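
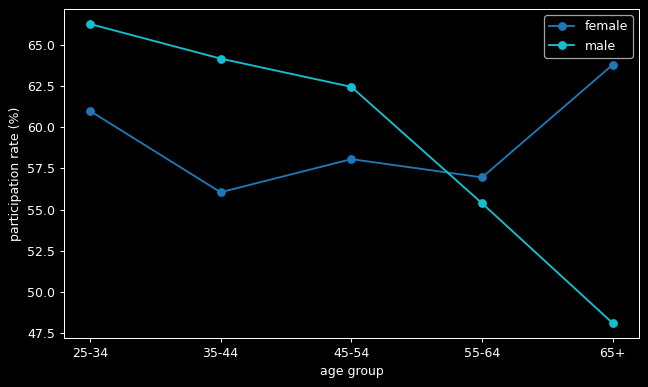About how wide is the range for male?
Max 25-34 ≈ 66, min 65+ ≈ 48; range ≈ 18.

≈ 18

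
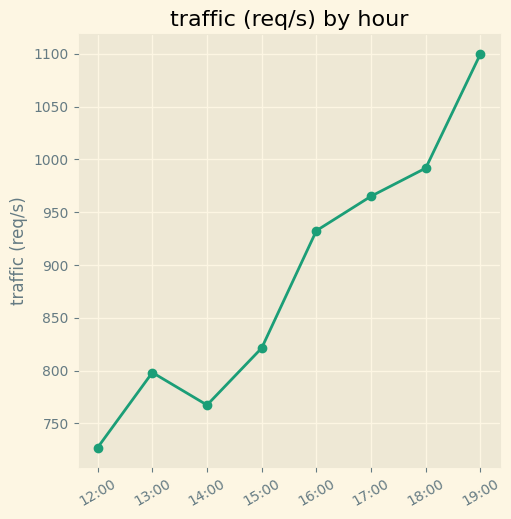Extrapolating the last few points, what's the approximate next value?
Last three: 950, 1000, 1100 → slope ≈ 75/step → next ≈ 1175.

≈ 1175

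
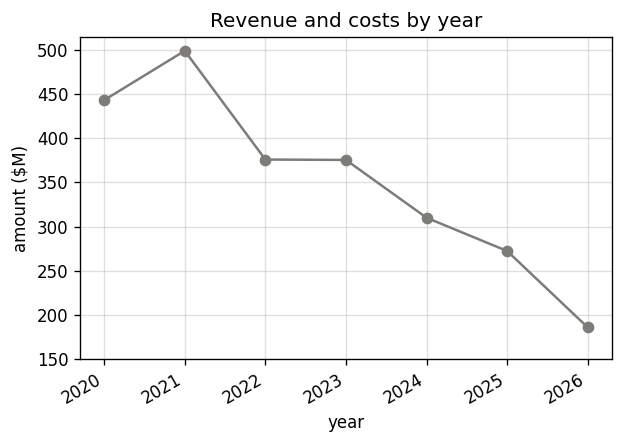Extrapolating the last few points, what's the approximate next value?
Last three: 300, 250, 200 → slope ≈ -50/step → next ≈ 150.

≈ 150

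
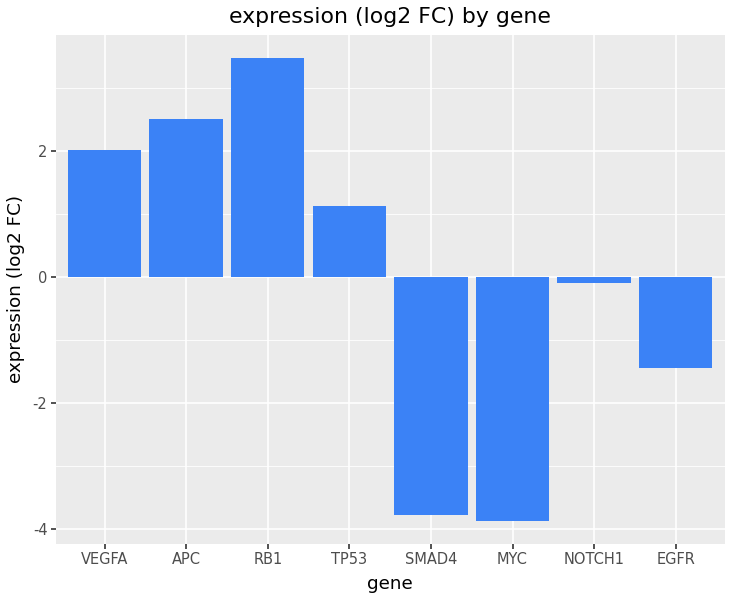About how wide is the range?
≈ 7

Max RB1 ≈ 3, min MYC ≈ -4; range ≈ 7.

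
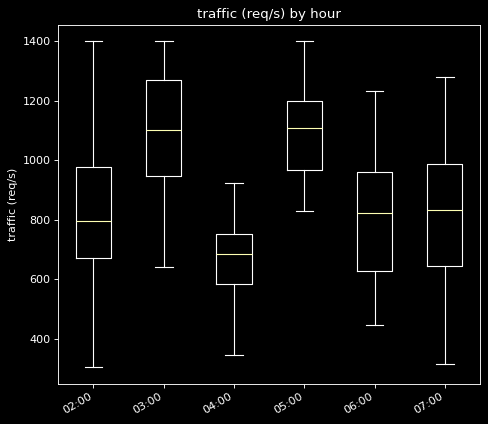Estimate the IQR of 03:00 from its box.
Q3 ≈ 1250, Q1 ≈ 950; IQR ≈ 300.

≈ 300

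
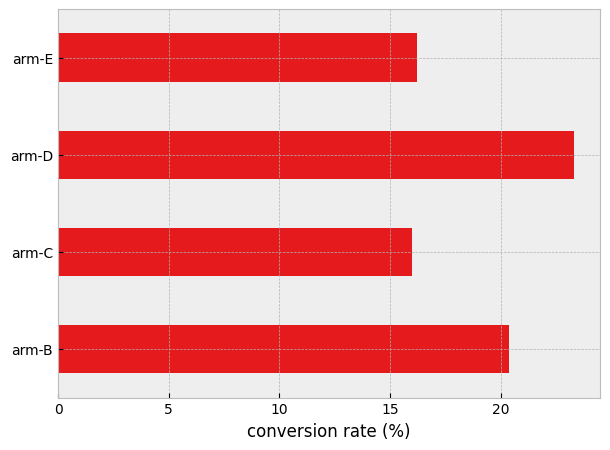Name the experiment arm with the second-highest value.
Top 3: arm-D ≈ 24, arm-B ≈ 20, arm-E ≈ 16.

arm-B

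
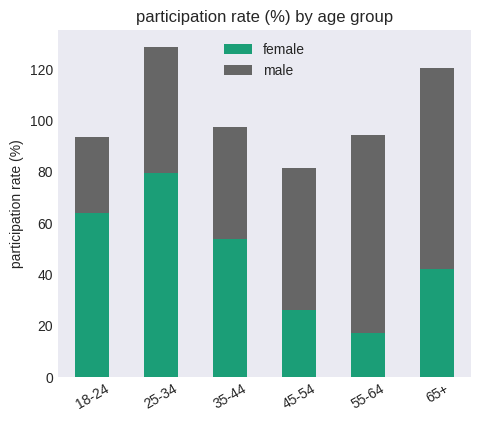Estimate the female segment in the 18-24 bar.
female top ≈ 60, bottom ≈ 0; segment ≈ 60.

≈ 60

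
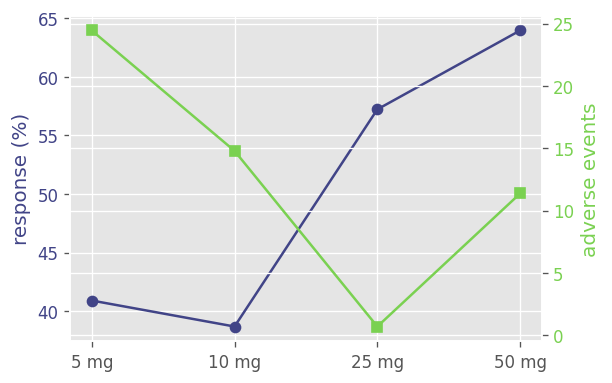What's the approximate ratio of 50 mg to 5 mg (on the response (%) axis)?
≈ 1.62×

50 mg ≈ 65, 5 mg ≈ 40; 65/40 ≈ 1.62.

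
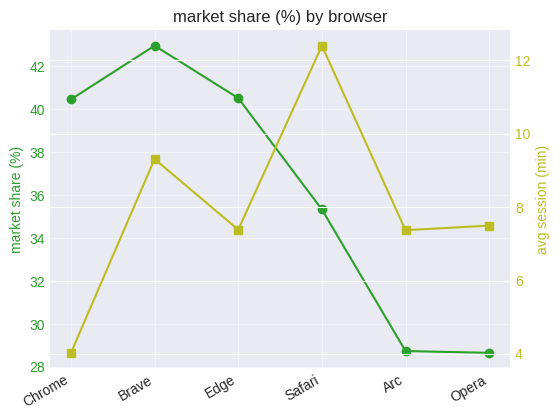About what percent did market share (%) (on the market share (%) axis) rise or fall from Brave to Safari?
≈ -14.3%

Brave ≈ 42, Safari ≈ 36; (36 − 42) / 42 ≈ -14.3%.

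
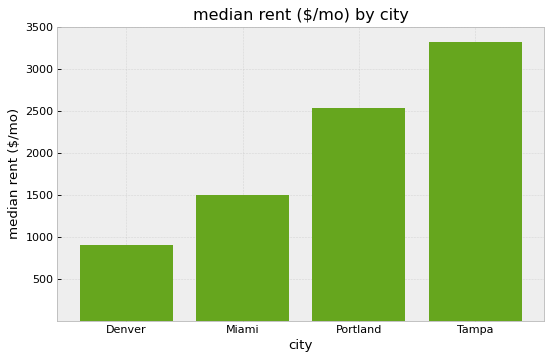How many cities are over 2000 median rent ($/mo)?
Above 2000: Portland, Tampa.

2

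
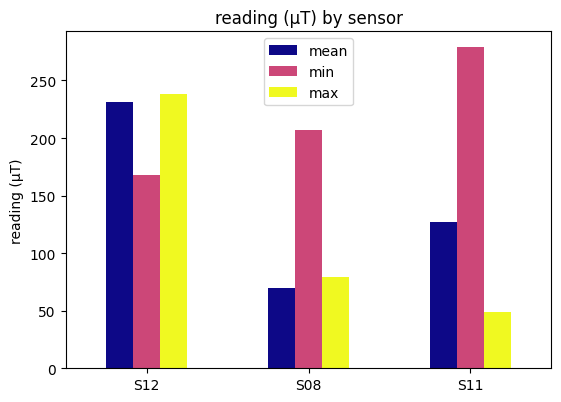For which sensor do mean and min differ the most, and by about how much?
S11, ≈ 150 µT

S11: mean ≈ 125, min ≈ 275 → gap ≈ 150. Next-largest (S08) is only ≈ 125.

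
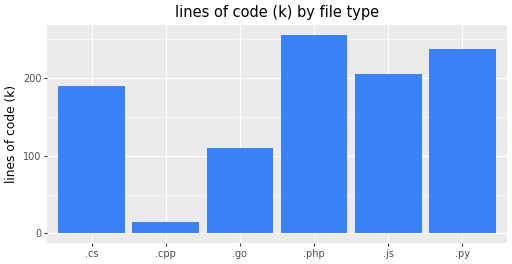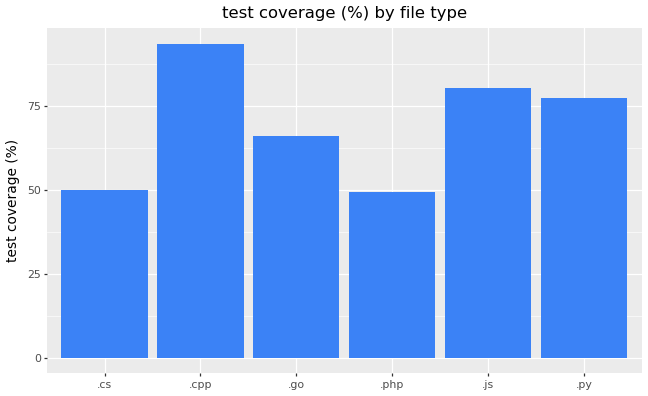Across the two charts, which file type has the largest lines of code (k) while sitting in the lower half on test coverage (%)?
Chart 2 median test coverage (%) ≈ 70; below-median file types: .cs, .go, .php. Among those, .php has the highest lines of code (k) (≈ 250).

.php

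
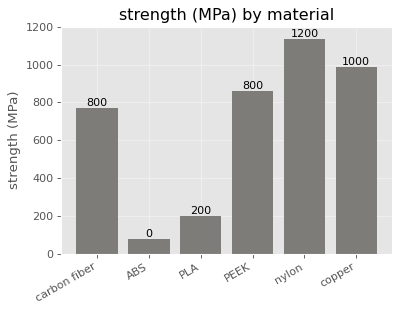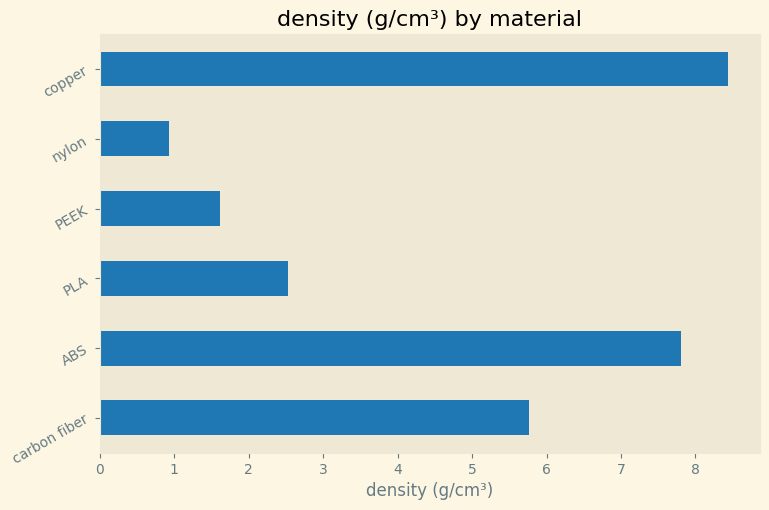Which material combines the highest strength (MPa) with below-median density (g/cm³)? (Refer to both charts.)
nylon

Chart 2 median density (g/cm³) ≈ 4; below-median materials: PLA, PEEK, nylon. Among those, nylon has the highest strength (MPa) (≈ 1200).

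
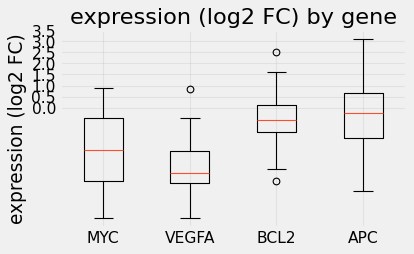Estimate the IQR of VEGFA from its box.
Q3 ≈ -2.0, Q1 ≈ -3.5; IQR ≈ 1.5.

≈ 1.5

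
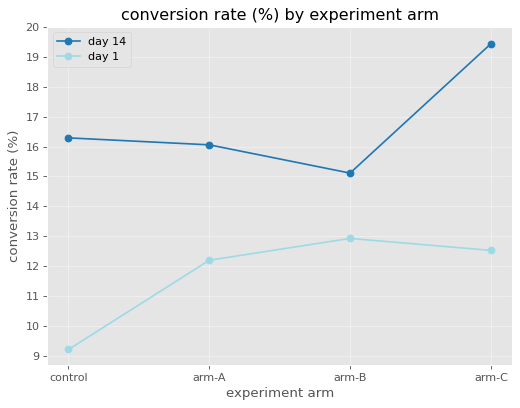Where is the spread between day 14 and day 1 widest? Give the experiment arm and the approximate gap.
control, ≈ 7 %

control: day 14 ≈ 16, day 1 ≈ 9 → gap ≈ 7. Next-largest (arm-C) is only ≈ 6.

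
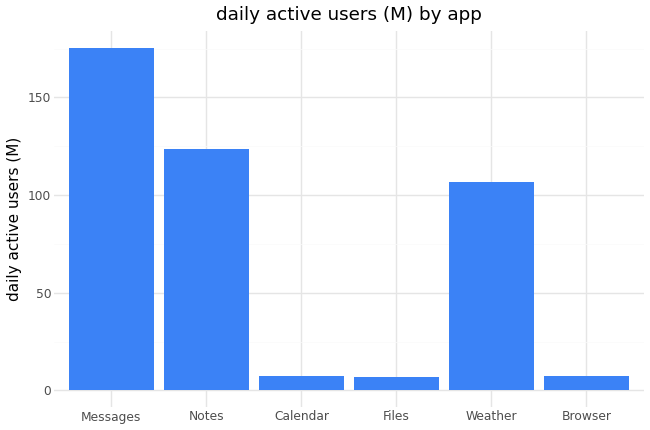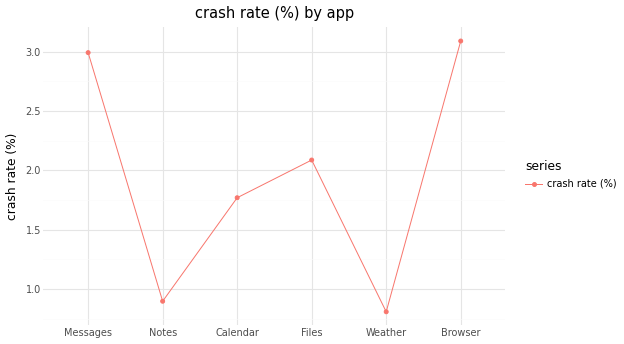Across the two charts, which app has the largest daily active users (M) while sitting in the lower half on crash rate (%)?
Notes

Chart 2 median crash rate (%) ≈ 2; below-median apps: Notes, Calendar, Weather. Among those, Notes has the highest daily active users (M) (≈ 120).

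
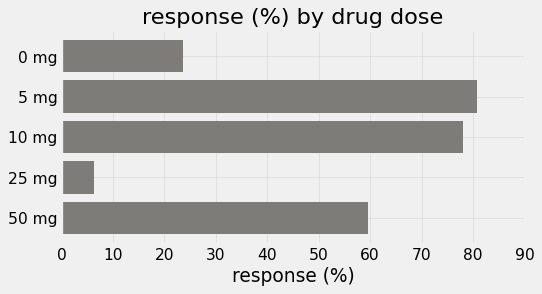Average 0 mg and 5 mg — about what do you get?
≈ 50

(20 + 80) / 2 ≈ 50.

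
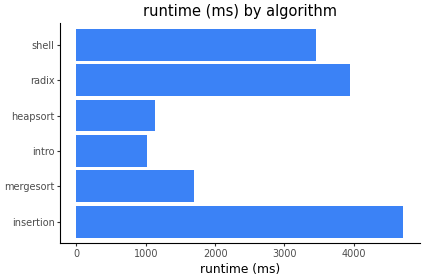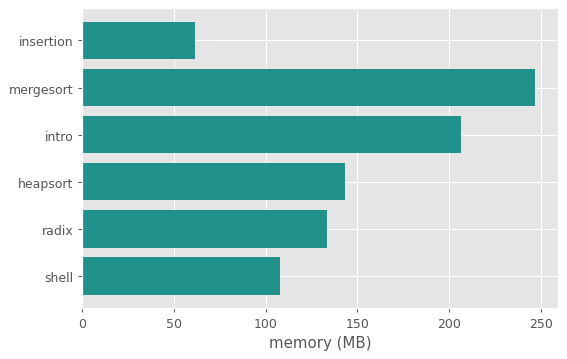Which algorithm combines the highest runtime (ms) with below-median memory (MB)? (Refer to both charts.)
Chart 2 median memory (MB) ≈ 150; below-median algorithms: insertion, radix, shell. Among those, insertion has the highest runtime (ms) (≈ 4500).

insertion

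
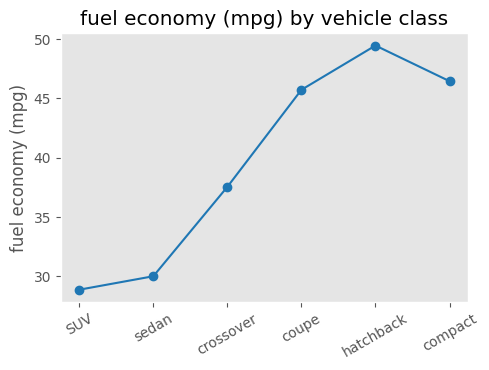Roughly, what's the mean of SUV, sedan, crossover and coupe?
≈ 36

(28 + 30 + 38 + 46) / 4 ≈ 36.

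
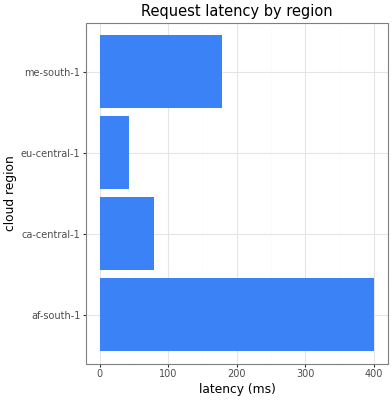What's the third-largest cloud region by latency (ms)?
ca-central-1

Top 4: af-south-1 ≈ 400, me-south-1 ≈ 200, ca-central-1 ≈ 100, eu-central-1 ≈ 50.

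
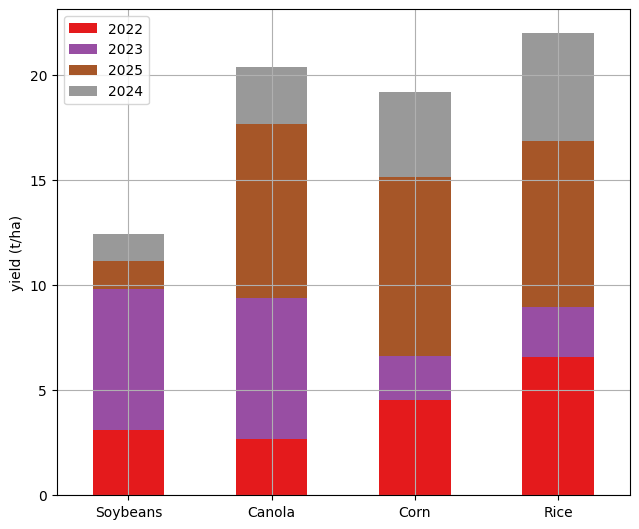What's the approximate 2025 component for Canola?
2025 top ≈ 18, bottom ≈ 10; segment ≈ 8.

≈ 8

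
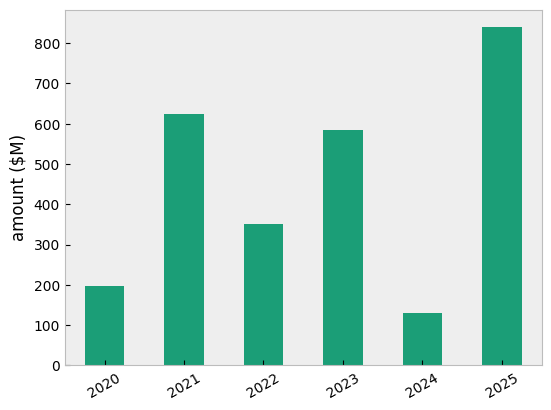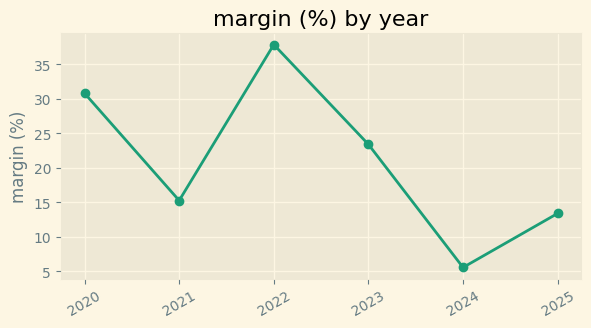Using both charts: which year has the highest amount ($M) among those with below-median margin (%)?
2025

Chart 2 median margin (%) ≈ 20; below-median years: 2021, 2024, 2025. Among those, 2025 has the highest amount ($M) (≈ 800).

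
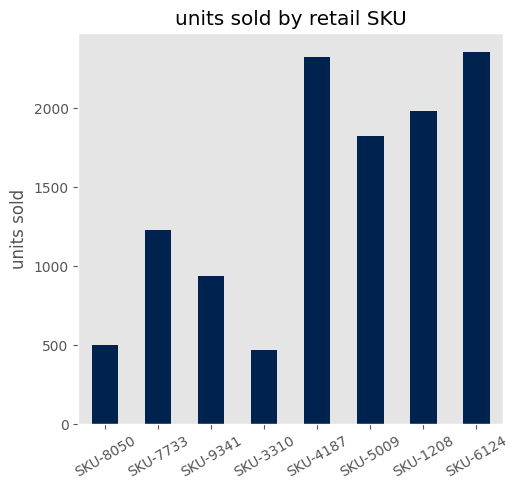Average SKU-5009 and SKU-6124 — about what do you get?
(1800 + 2400) / 2 ≈ 2100.

≈ 2100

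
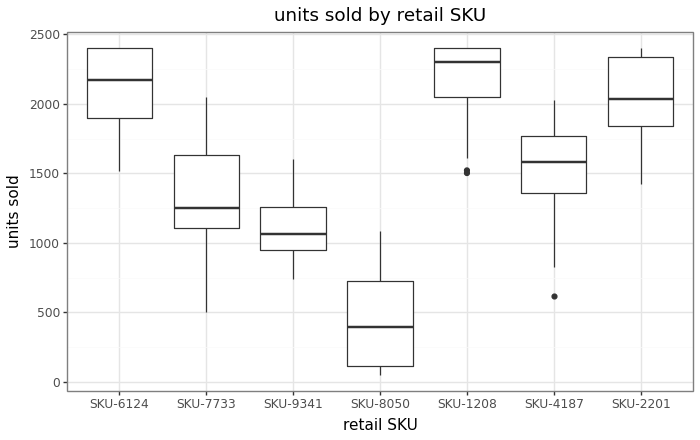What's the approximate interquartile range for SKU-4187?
Q3 ≈ 1800, Q1 ≈ 1400; IQR ≈ 400.

≈ 400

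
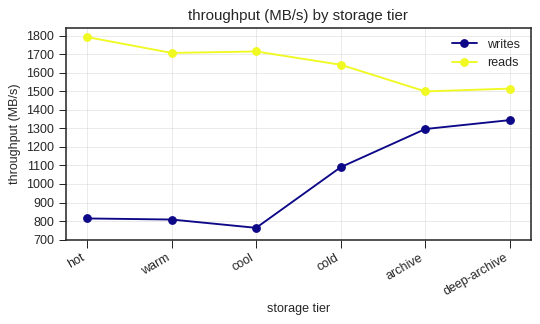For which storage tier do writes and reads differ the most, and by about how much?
hot: writes ≈ 800, reads ≈ 1800 → gap ≈ 1000. Next-largest (cool) is only ≈ 900.

hot, ≈ 1000 MB/s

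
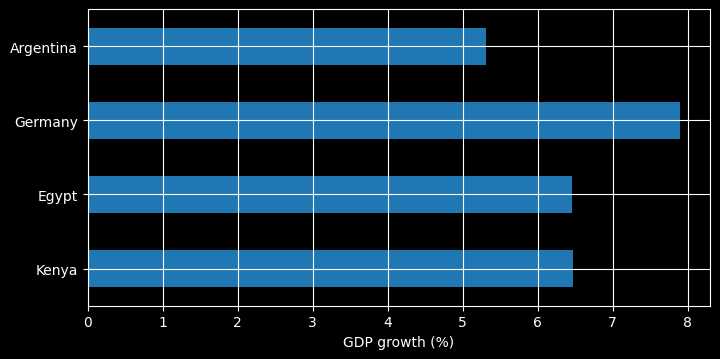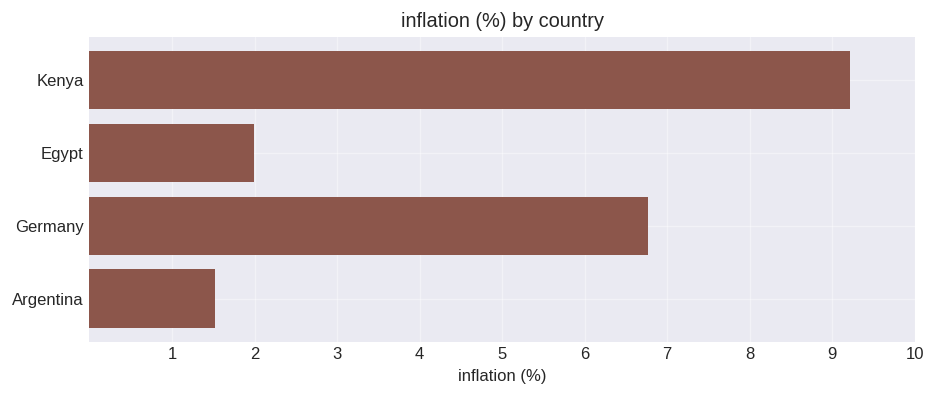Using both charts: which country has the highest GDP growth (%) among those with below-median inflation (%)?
Egypt

Chart 2 median inflation (%) ≈ 4; below-median countries: Egypt, Argentina. Among those, Egypt has the highest GDP growth (%) (≈ 6).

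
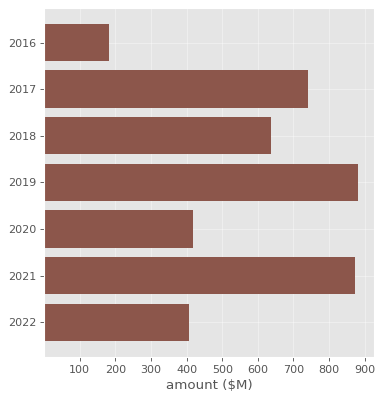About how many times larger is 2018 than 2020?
2018 ≈ 600, 2020 ≈ 400; 600/400 ≈ 1.5.

≈ 1.5×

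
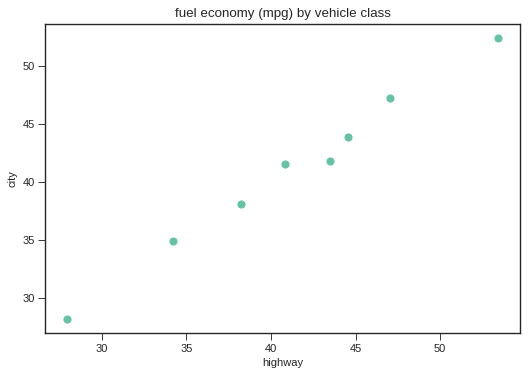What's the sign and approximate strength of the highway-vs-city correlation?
positive, strong

Points are positively correlated; strong (|r| ≈ 1.0).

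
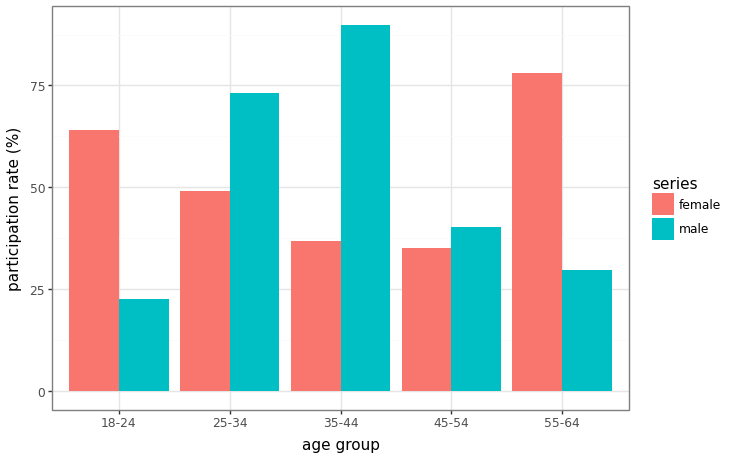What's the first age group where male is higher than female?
18-24: male ≈ 20 vs female ≈ 60 (not yet); 25-34: male ≈ 70 vs female ≈ 50 (first crossover).

25-34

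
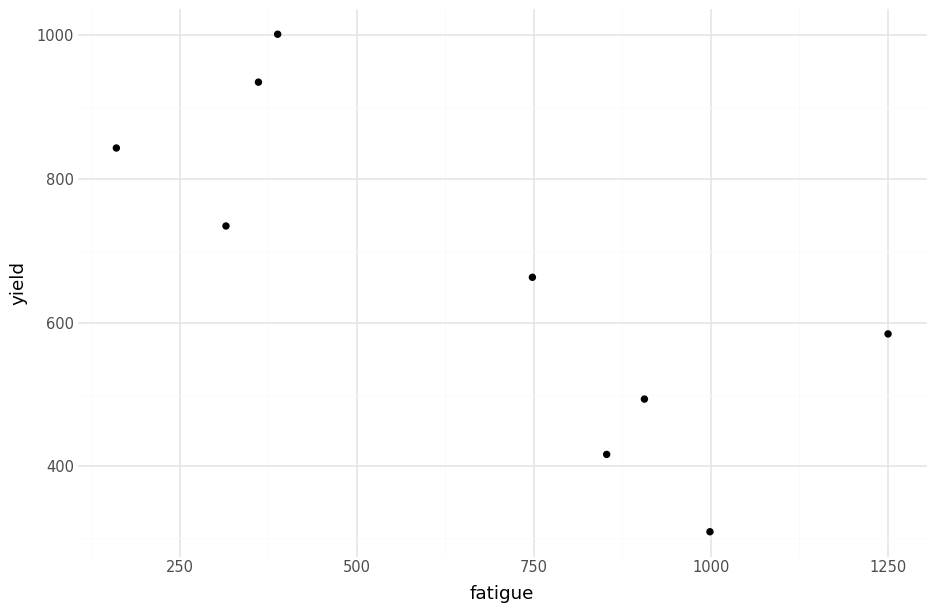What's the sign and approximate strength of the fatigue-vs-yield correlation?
negative, strong

Points are negatively correlated; strong (|r| ≈ 0.8).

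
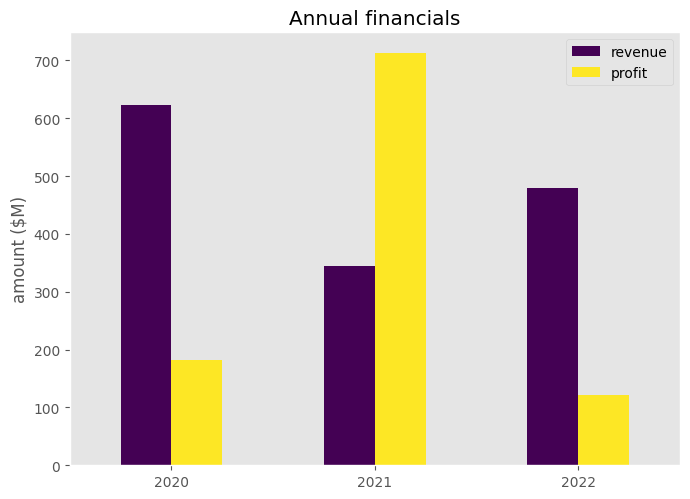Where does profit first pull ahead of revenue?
2020: profit ≈ 200 vs revenue ≈ 600 (not yet); 2021: profit ≈ 700 vs revenue ≈ 300 (first crossover).

2021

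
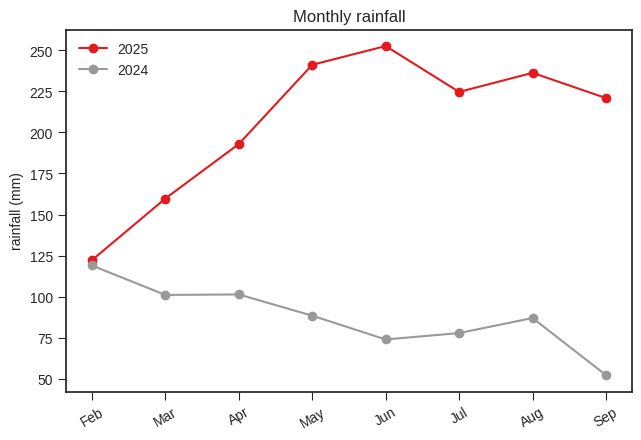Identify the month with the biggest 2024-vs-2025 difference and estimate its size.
Jun: 2024 ≈ 80, 2025 ≈ 260 → gap ≈ 180. Next-largest (Sep) is only ≈ 160.

Jun, ≈ 180 mm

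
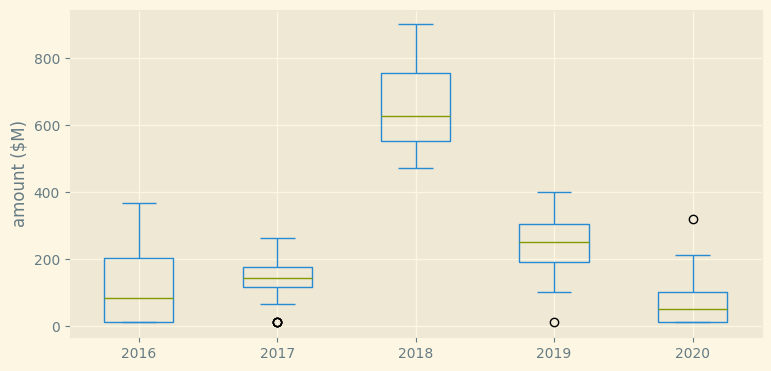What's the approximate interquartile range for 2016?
≈ 200

Q3 ≈ 200, Q1 ≈ 0; IQR ≈ 200.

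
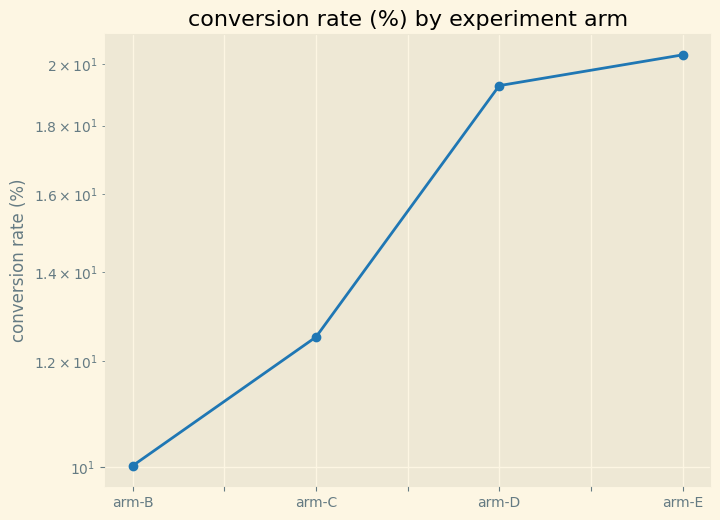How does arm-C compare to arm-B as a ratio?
≈ 1.3×

arm-C ≈ 13, arm-B ≈ 10; 13/10 ≈ 1.3.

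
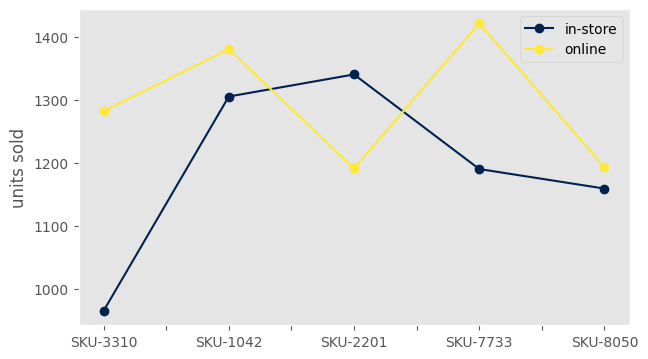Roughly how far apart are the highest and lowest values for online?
≈ 200

Max SKU-7733 ≈ 1400, min SKU-2201 ≈ 1200; range ≈ 200.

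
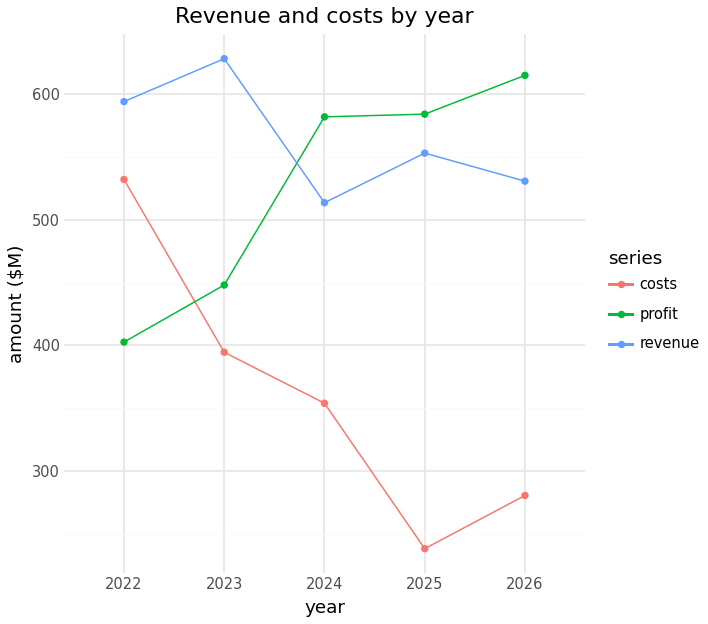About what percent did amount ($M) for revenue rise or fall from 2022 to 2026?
≈ -8.3%

2022 ≈ 600, 2026 ≈ 550; (550 − 600) / 600 ≈ -8.3%.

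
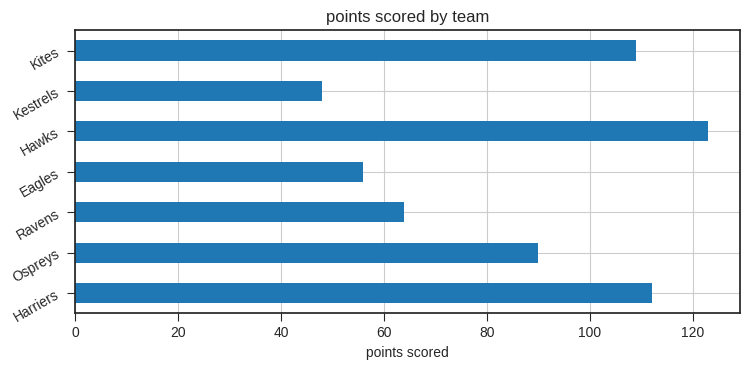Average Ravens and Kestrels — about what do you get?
(60 + 40) / 2 ≈ 50.

≈ 50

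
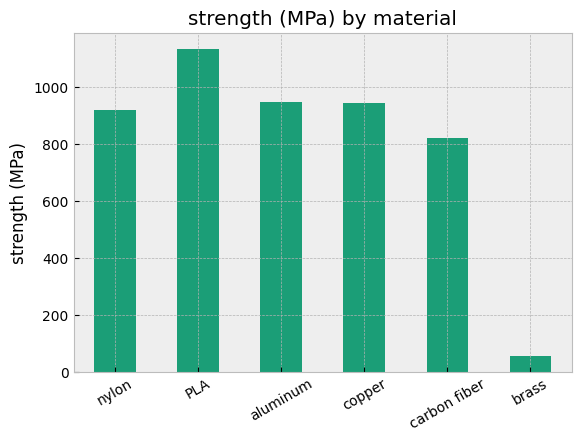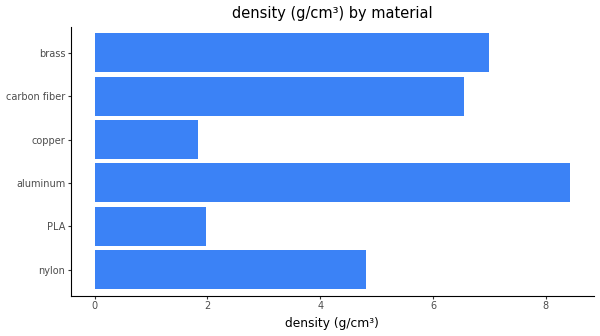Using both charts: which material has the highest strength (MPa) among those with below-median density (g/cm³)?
Chart 2 median density (g/cm³) ≈ 6; below-median materials: nylon, PLA, copper. Among those, PLA has the highest strength (MPa) (≈ 1200).

PLA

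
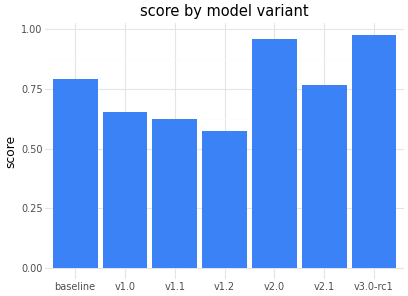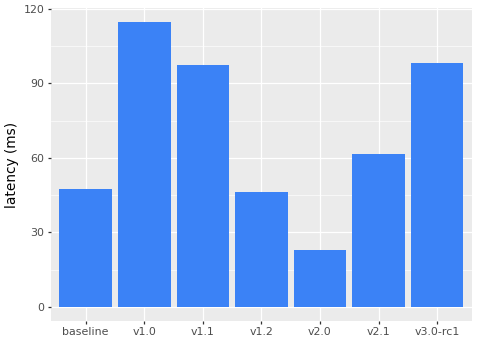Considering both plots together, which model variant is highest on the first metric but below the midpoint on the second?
Chart 2 median latency (ms) ≈ 60; below-median model variants: baseline, v1.2, v2.0. Among those, v2.0 has the highest score (≈ 1).

v2.0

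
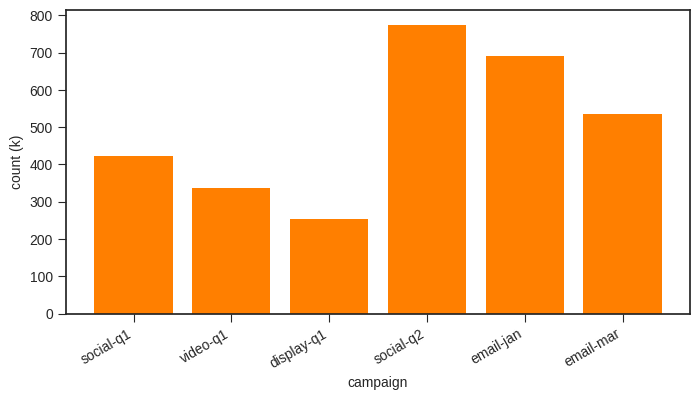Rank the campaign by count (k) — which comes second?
Top 3: social-q2 ≈ 800, email-jan ≈ 700, email-mar ≈ 500.

email-jan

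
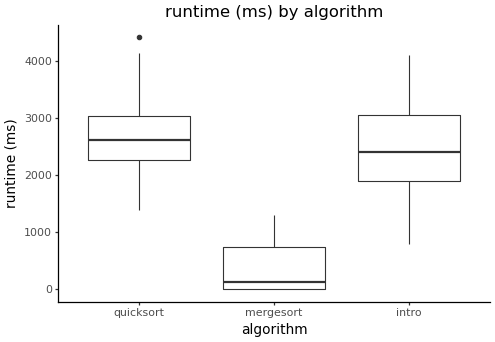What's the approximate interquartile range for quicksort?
≈ 800

Q3 ≈ 3000, Q1 ≈ 2200; IQR ≈ 800.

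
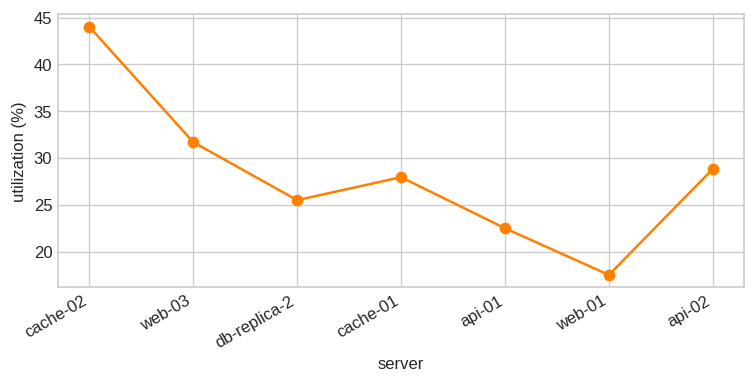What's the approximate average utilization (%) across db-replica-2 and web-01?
≈ 22

(25 + 20) / 2 ≈ 22.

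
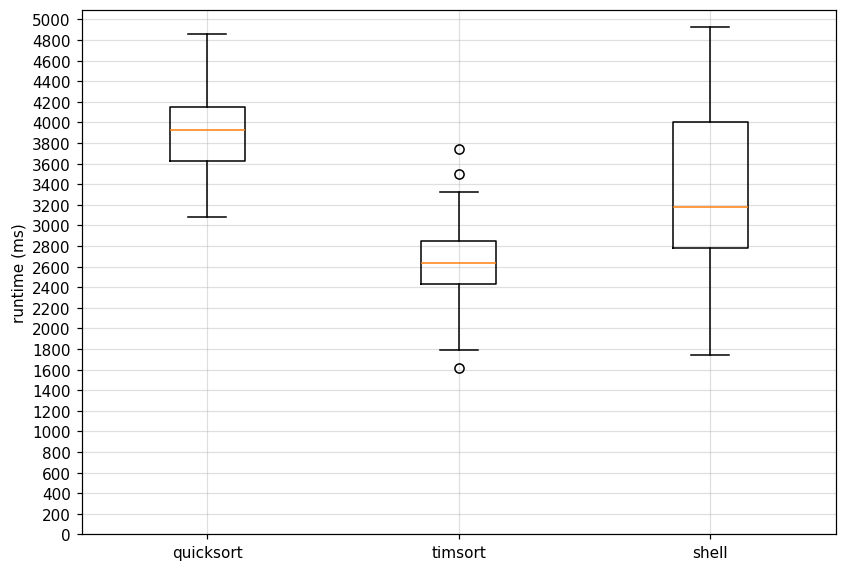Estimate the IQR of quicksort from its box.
Q3 ≈ 4200, Q1 ≈ 3600; IQR ≈ 600.

≈ 600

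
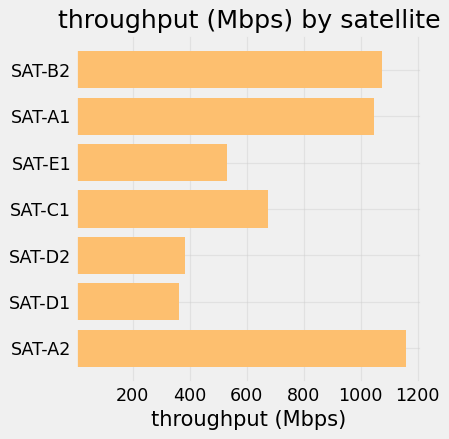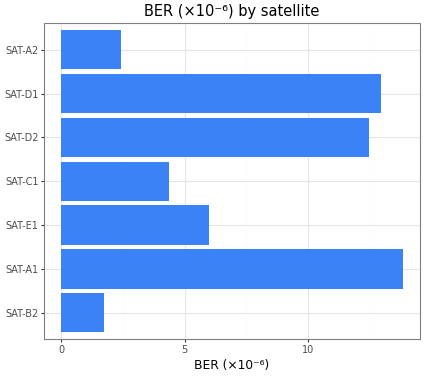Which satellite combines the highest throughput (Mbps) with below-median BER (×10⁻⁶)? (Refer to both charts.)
SAT-A2

Chart 2 median BER (×10⁻⁶) ≈ 6; below-median satellites: SAT-B2, SAT-C1, SAT-A2. Among those, SAT-A2 has the highest throughput (Mbps) (≈ 1200).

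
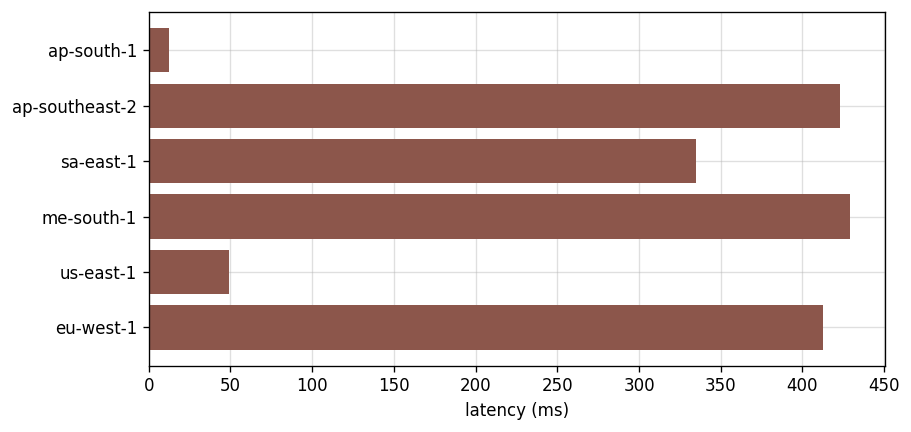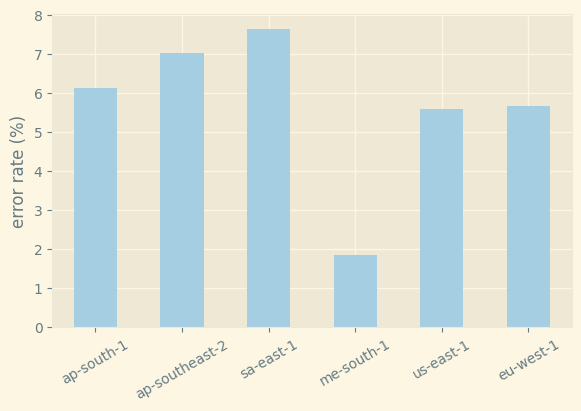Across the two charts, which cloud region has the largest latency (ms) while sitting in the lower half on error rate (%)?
Chart 2 median error rate (%) ≈ 6; below-median cloud regions: me-south-1, us-east-1, eu-west-1. Among those, me-south-1 has the highest latency (ms) (≈ 450).

me-south-1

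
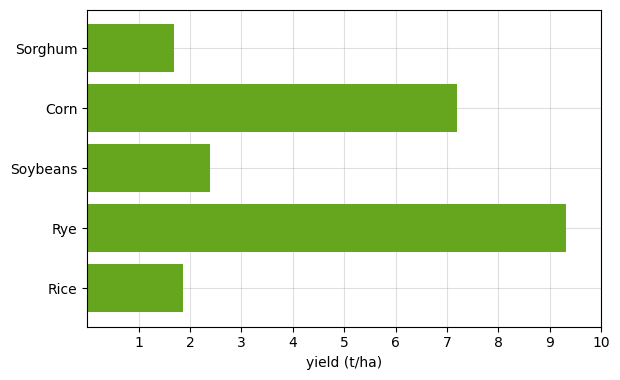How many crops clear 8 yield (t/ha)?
1

Above 8: Rye.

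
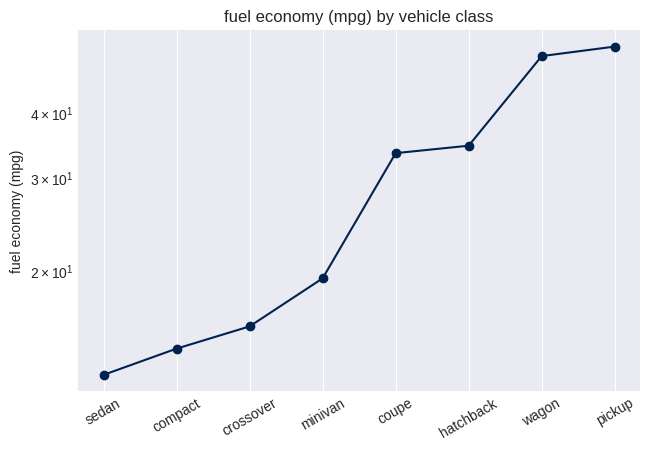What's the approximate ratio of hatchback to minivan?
≈ 1.75×

hatchback ≈ 35, minivan ≈ 20; 35/20 ≈ 1.75.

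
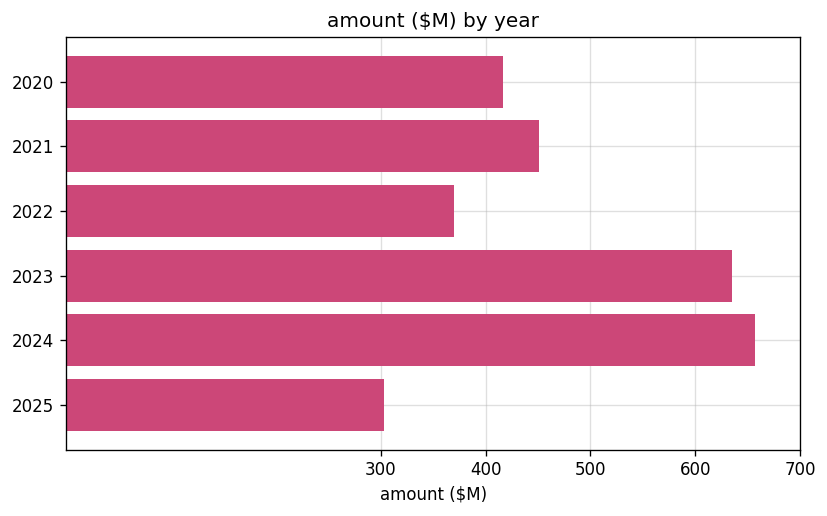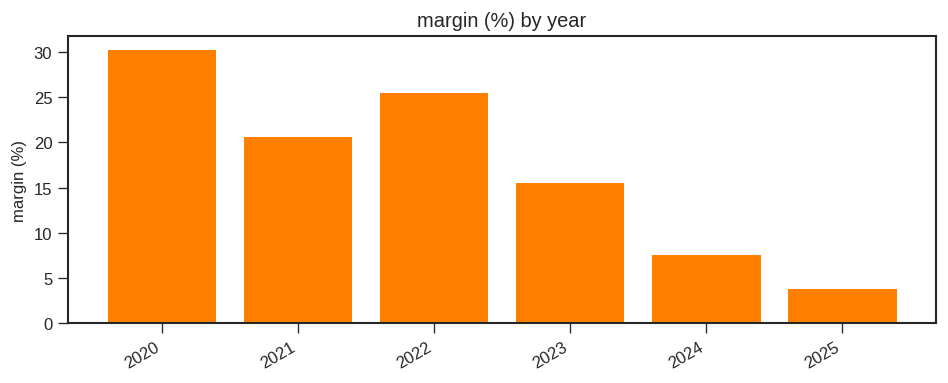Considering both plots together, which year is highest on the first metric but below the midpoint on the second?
Chart 2 median margin (%) ≈ 20; below-median years: 2023, 2024, 2025. Among those, 2024 has the highest amount ($M) (≈ 700).

2024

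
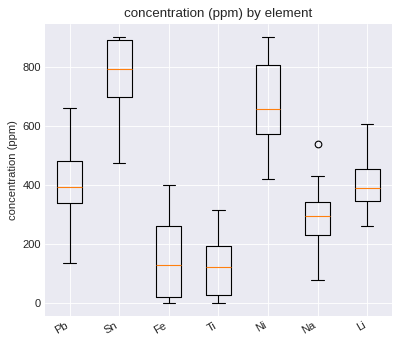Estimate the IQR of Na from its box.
Q3 ≈ 300, Q1 ≈ 200; IQR ≈ 100.

≈ 100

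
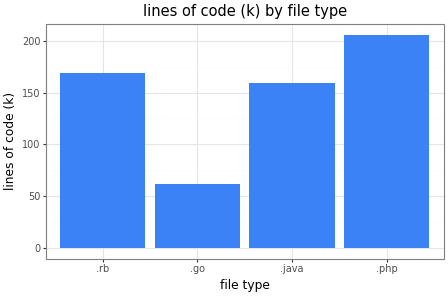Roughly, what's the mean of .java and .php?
≈ 180

(160 + 200) / 2 ≈ 180.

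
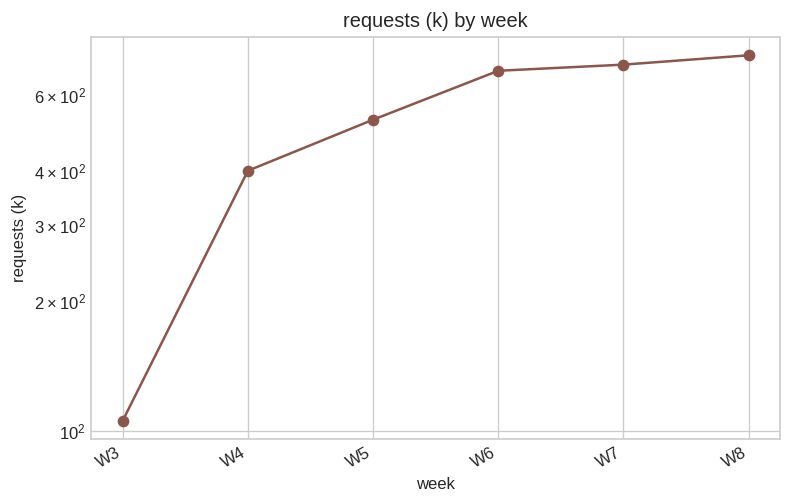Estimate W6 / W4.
W6 ≈ 700, W4 ≈ 400; 700/400 ≈ 1.75.

≈ 1.75×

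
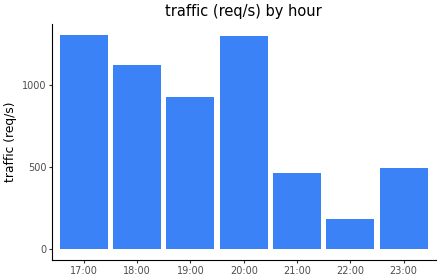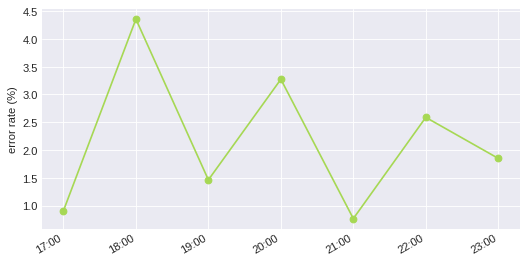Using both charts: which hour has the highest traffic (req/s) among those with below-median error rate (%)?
17:00

Chart 2 median error rate (%) ≈ 2; below-median hours: 17:00, 19:00, 21:00. Among those, 17:00 has the highest traffic (req/s) (≈ 1400).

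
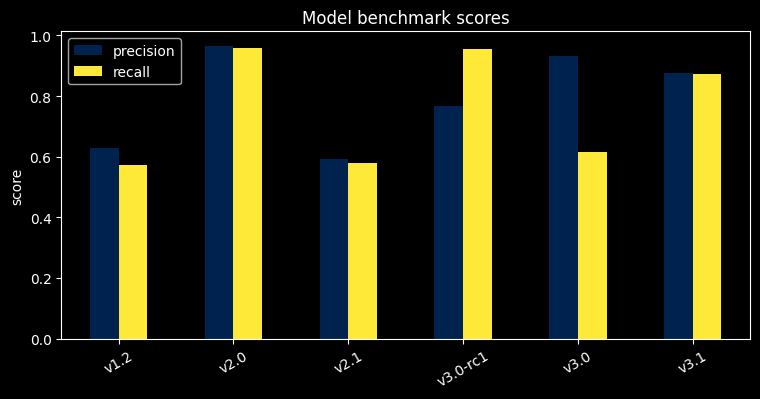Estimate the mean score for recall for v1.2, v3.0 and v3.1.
(0.6 + 0.6 + 0.9) / 3 ≈ 0.7.

≈ 0.7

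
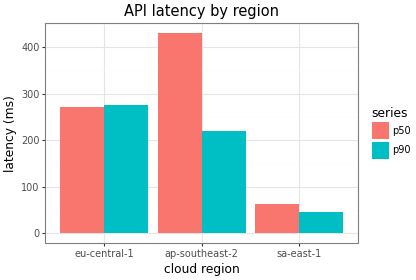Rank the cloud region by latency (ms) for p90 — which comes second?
Top 3 for p90: eu-central-1 ≈ 300, ap-southeast-2 ≈ 200, sa-east-1 ≈ 50.

ap-southeast-2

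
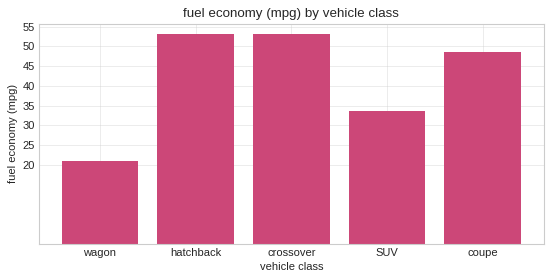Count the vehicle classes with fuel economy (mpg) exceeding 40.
3

Above 40: hatchback, crossover, coupe.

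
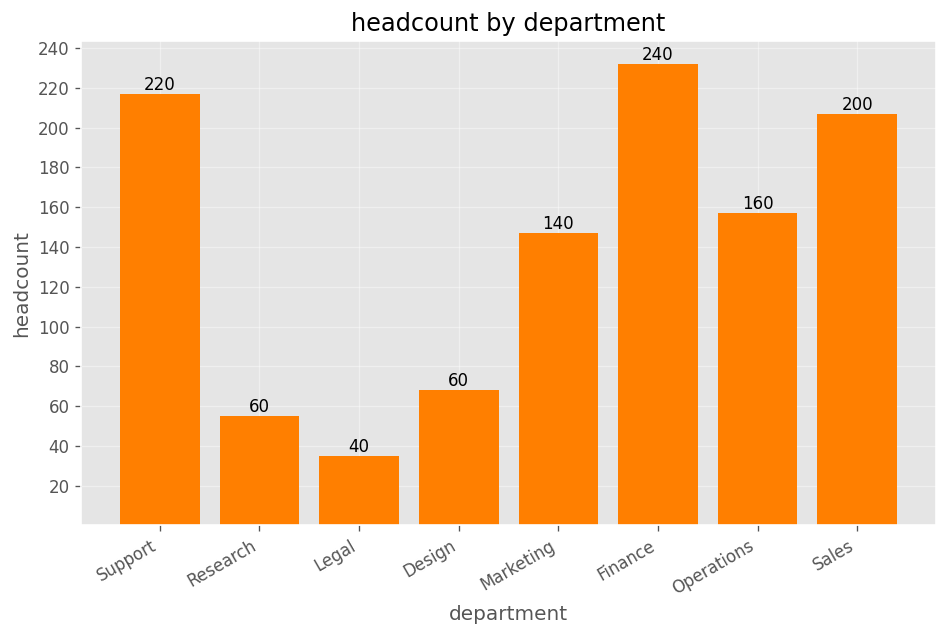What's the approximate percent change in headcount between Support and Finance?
≈ +9.1%

Support ≈ 220, Finance ≈ 240; (240 − 220) / 220 ≈ +9.1%.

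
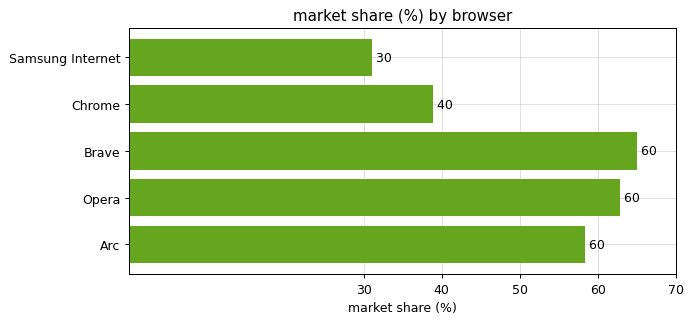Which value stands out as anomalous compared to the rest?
Samsung Internet

Samsung Internet ≈ 30; the rest sit between ≈ 40 and ≈ 60.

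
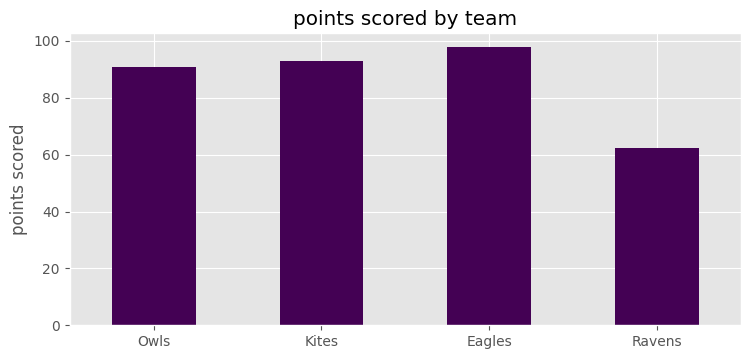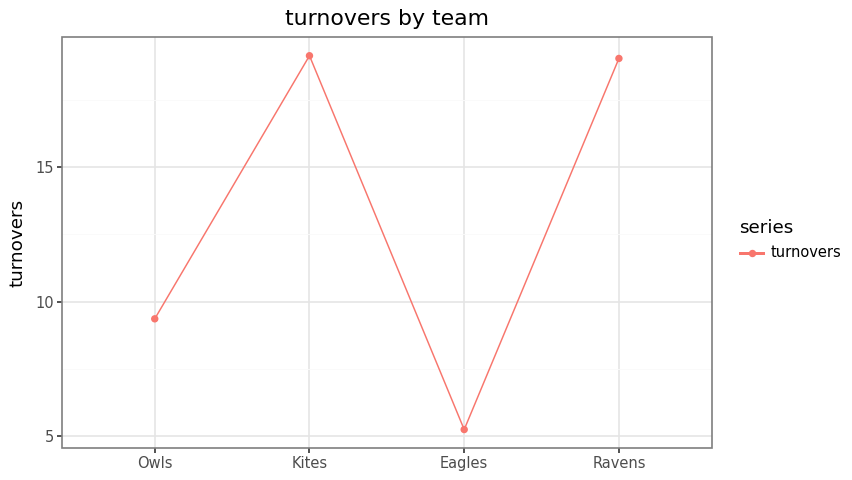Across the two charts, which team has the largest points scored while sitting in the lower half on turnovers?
Chart 2 median turnovers ≈ 14; below-median teams: Owls, Eagles. Among those, Eagles has the highest points scored (≈ 100).

Eagles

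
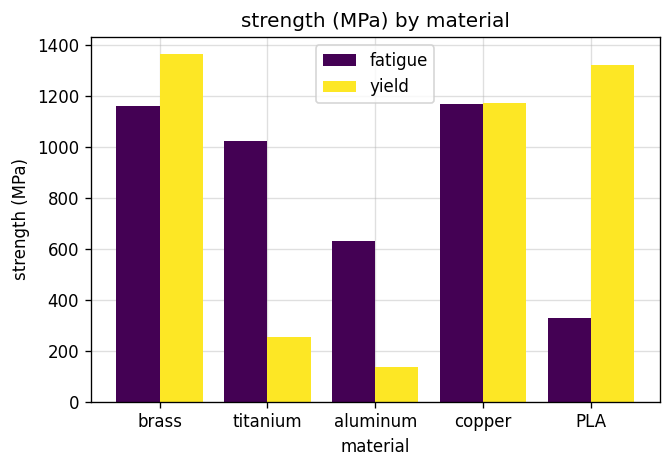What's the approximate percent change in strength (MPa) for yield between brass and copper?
brass ≈ 1400, copper ≈ 1200; (1200 − 1400) / 1400 ≈ -14.3%.

≈ -14.3%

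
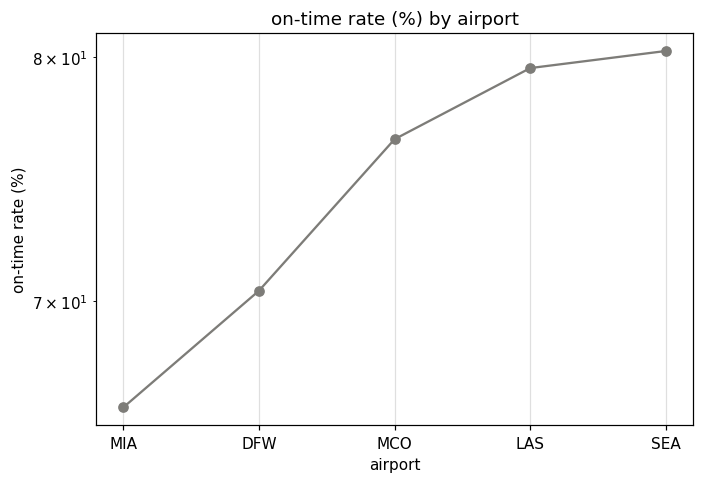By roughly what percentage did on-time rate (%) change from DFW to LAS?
≈ +14.3%

DFW ≈ 70, LAS ≈ 80; (80 − 70) / 70 ≈ +14.3%.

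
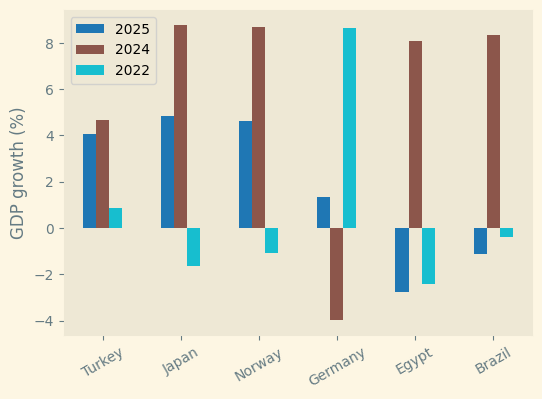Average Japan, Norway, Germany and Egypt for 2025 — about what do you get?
≈ 2

(4 + 4 + 2 + -2) / 4 ≈ 2.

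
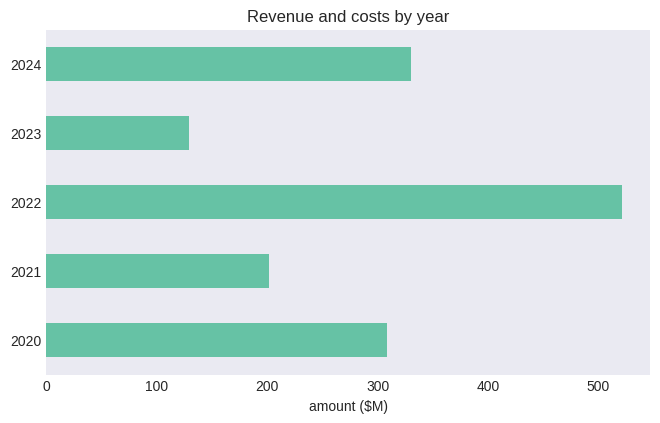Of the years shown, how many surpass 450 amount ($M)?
Above 450: 2022.

1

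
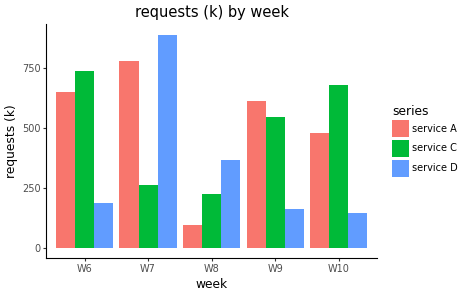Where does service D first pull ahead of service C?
W6: service D ≈ 200 vs service C ≈ 700 (not yet); W7: service D ≈ 900 vs service C ≈ 300 (first crossover).

W7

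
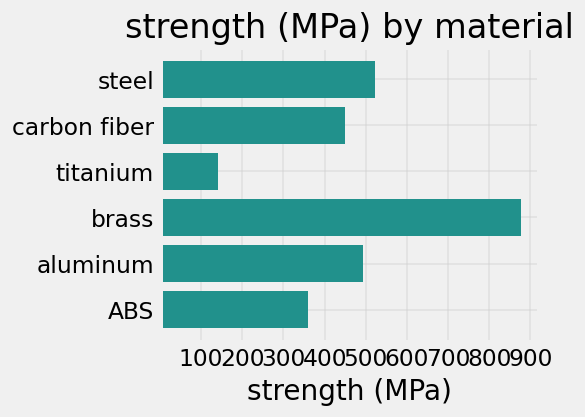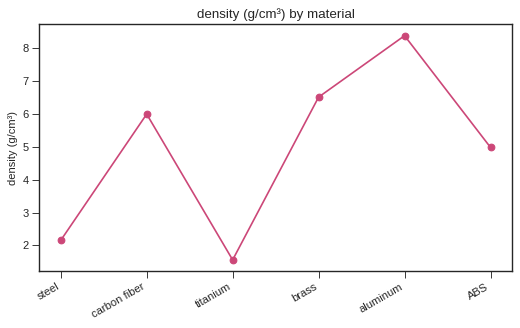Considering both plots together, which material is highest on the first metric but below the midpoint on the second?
Chart 2 median density (g/cm³) ≈ 5; below-median materials: steel, titanium, ABS. Among those, steel has the highest strength (MPa) (≈ 500).

steel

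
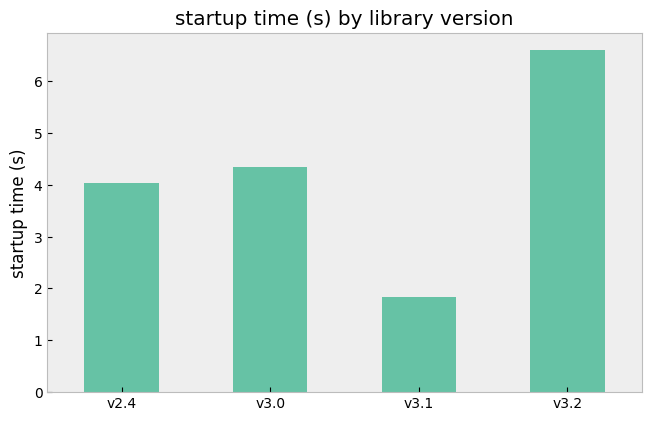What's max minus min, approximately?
≈ 5

Max v3.2 ≈ 7, min v3.1 ≈ 2; range ≈ 5.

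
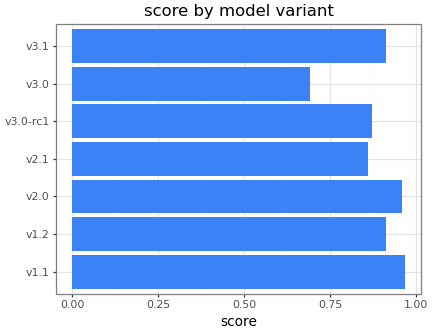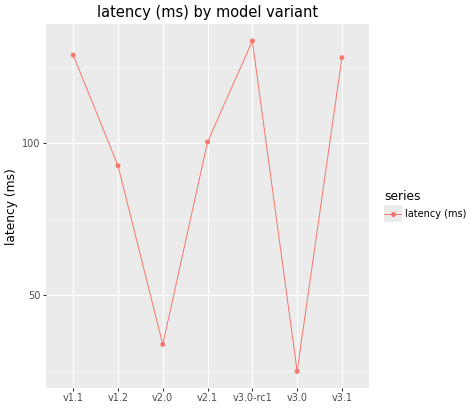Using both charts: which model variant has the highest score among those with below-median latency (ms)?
Chart 2 median latency (ms) ≈ 100; below-median model variants: v1.2, v2.0, v3.0. Among those, v2.0 has the highest score (≈ 1).

v2.0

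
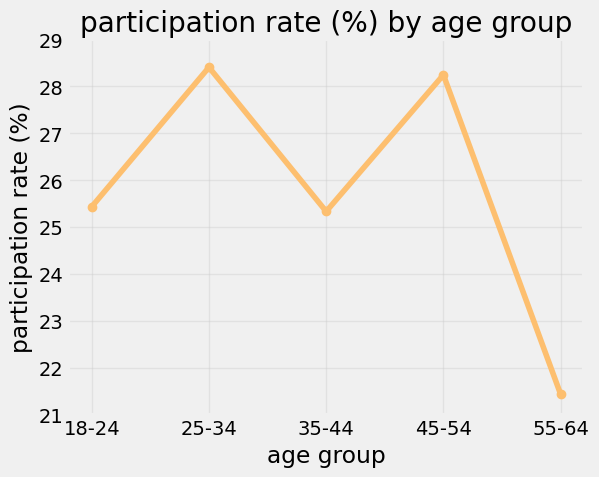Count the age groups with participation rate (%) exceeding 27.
Above 27: 25-34, 45-54.

2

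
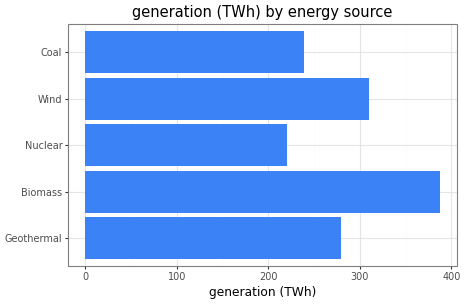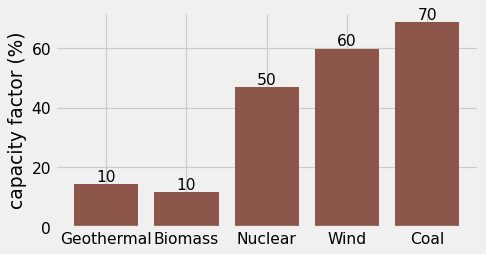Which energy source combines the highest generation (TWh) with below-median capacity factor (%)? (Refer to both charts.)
Chart 2 median capacity factor (%) ≈ 50; below-median energy sources: Geothermal, Biomass. Among those, Biomass has the highest generation (TWh) (≈ 400).

Biomass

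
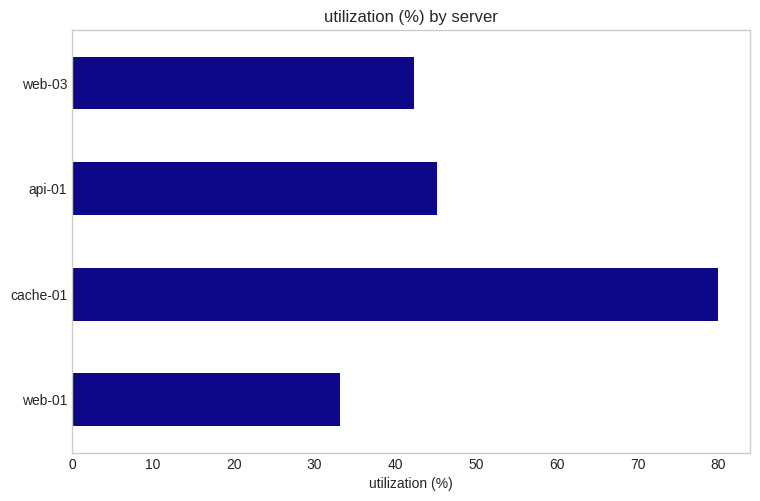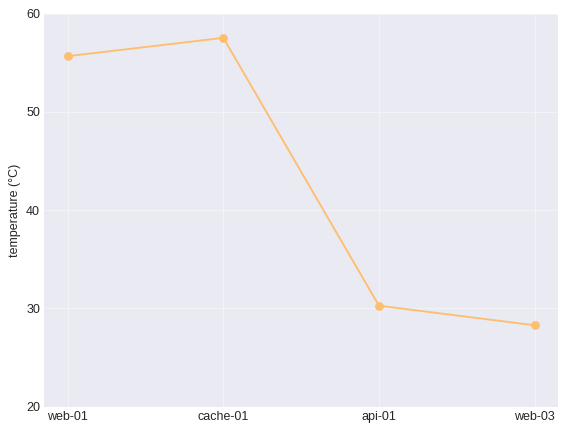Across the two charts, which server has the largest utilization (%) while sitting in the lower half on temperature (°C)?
api-01

Chart 2 median temperature (°C) ≈ 40; below-median servers: api-01, web-03. Among those, api-01 has the highest utilization (%) (≈ 50).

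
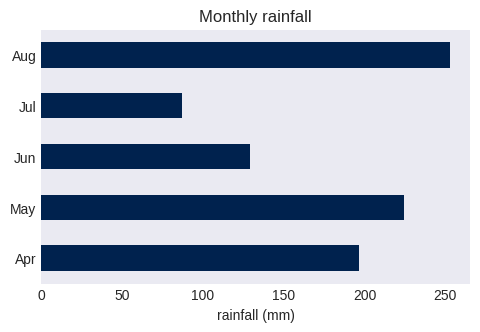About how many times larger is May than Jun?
May ≈ 225, Jun ≈ 125; 225/125 ≈ 1.8.

≈ 1.8×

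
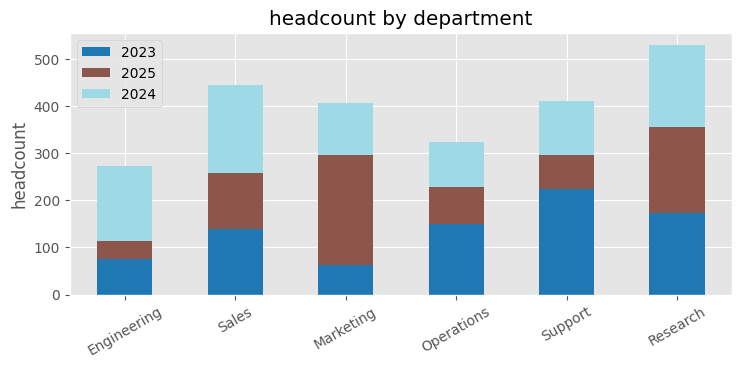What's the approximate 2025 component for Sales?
2025 top ≈ 250, bottom ≈ 150; segment ≈ 100.

≈ 100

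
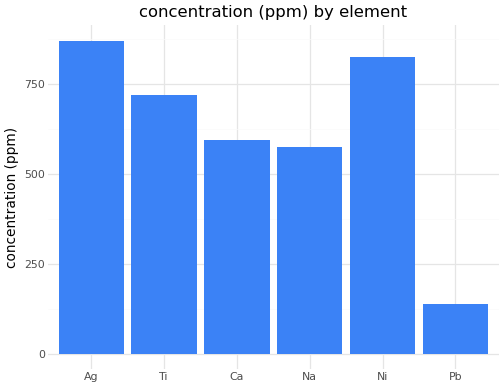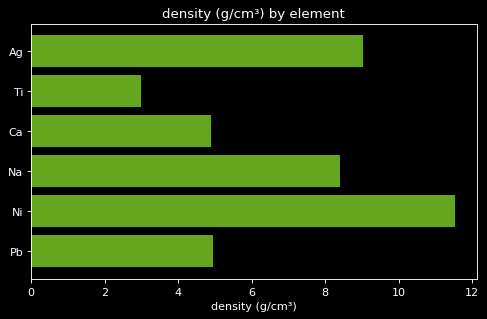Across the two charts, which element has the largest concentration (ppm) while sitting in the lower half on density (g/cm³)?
Ti

Chart 2 median density (g/cm³) ≈ 6; below-median elements: Ti, Ca, Pb. Among those, Ti has the highest concentration (ppm) (≈ 700).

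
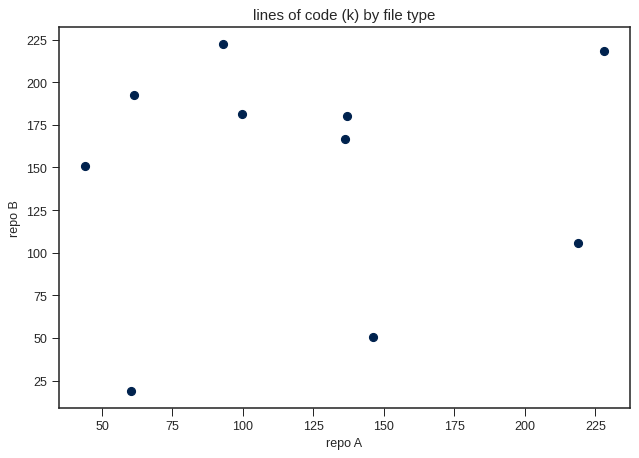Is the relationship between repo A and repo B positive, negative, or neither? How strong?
Points are roughly uncorrelated; weak (|r| ≈ 0.1).

no clear correlation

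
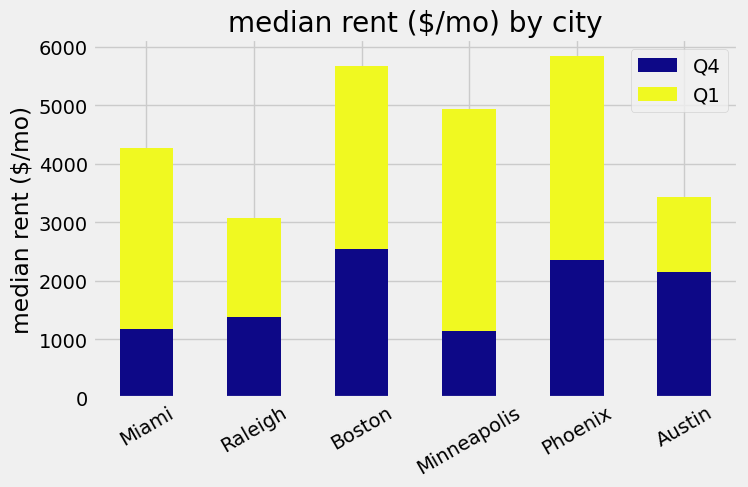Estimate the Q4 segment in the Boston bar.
≈ 2500

Q4 top ≈ 2500, bottom ≈ 0; segment ≈ 2500.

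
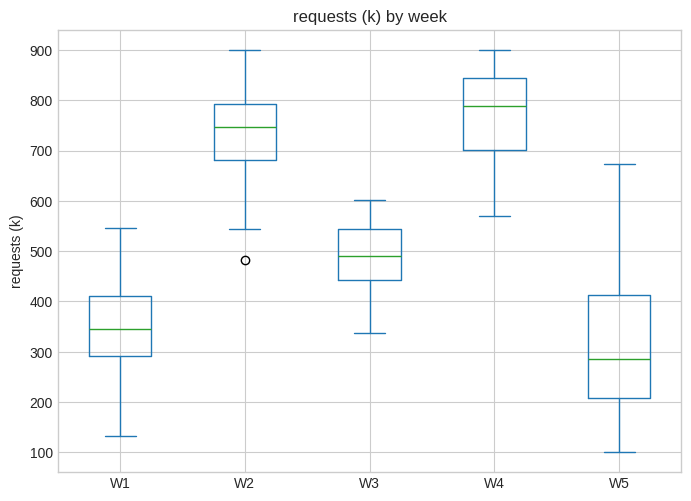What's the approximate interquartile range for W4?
≈ 150

Q3 ≈ 850, Q1 ≈ 700; IQR ≈ 150.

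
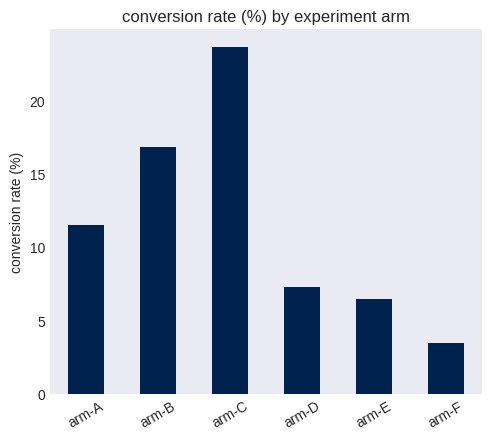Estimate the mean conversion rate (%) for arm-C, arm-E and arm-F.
(24 + 6 + 4) / 3 ≈ 11.

≈ 11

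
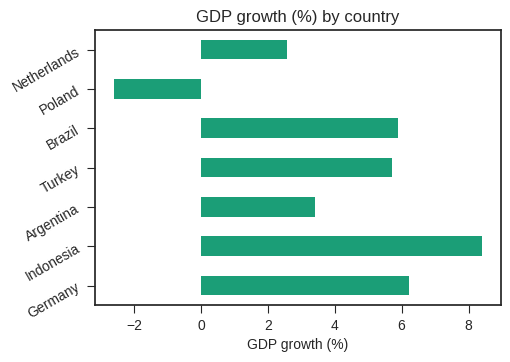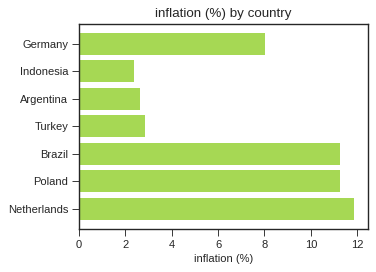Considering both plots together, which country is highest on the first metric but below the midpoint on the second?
Chart 2 median inflation (%) ≈ 8; below-median countries: Indonesia, Argentina, Turkey. Among those, Indonesia has the highest GDP growth (%) (≈ 8).

Indonesia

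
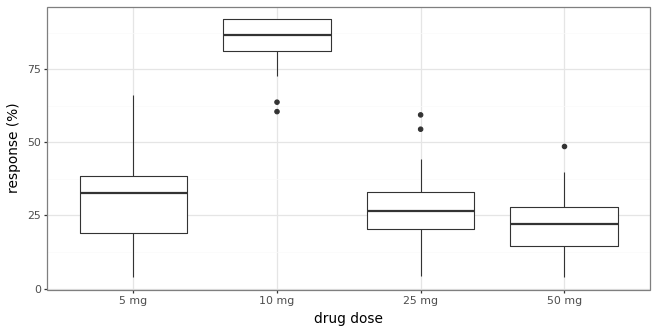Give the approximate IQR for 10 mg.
Q3 ≈ 90, Q1 ≈ 80; IQR ≈ 10.

≈ 10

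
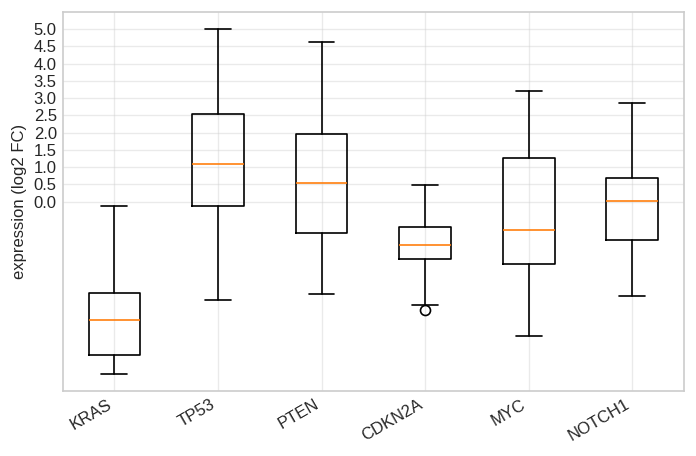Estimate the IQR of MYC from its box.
Q3 ≈ 1.5, Q1 ≈ -2.0; IQR ≈ 3.5.

≈ 3.5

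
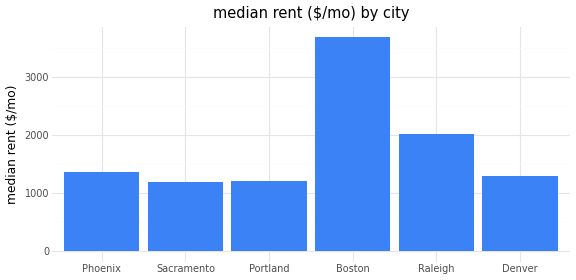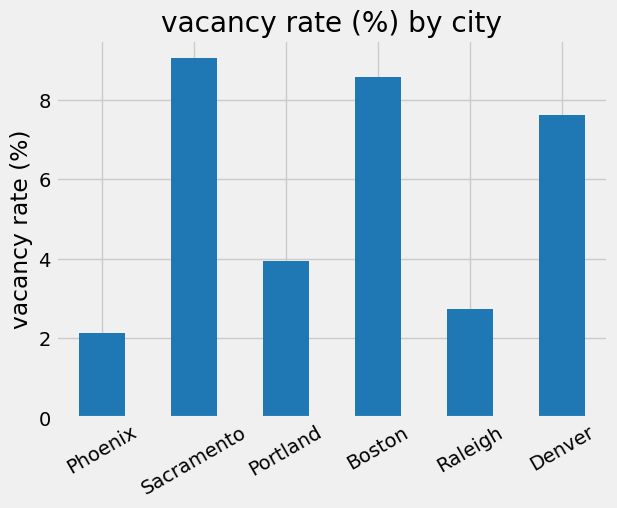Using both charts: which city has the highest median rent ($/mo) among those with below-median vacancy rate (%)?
Chart 2 median vacancy rate (%) ≈ 6; below-median cities: Phoenix, Portland, Raleigh. Among those, Raleigh has the highest median rent ($/mo) (≈ 2000).

Raleigh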